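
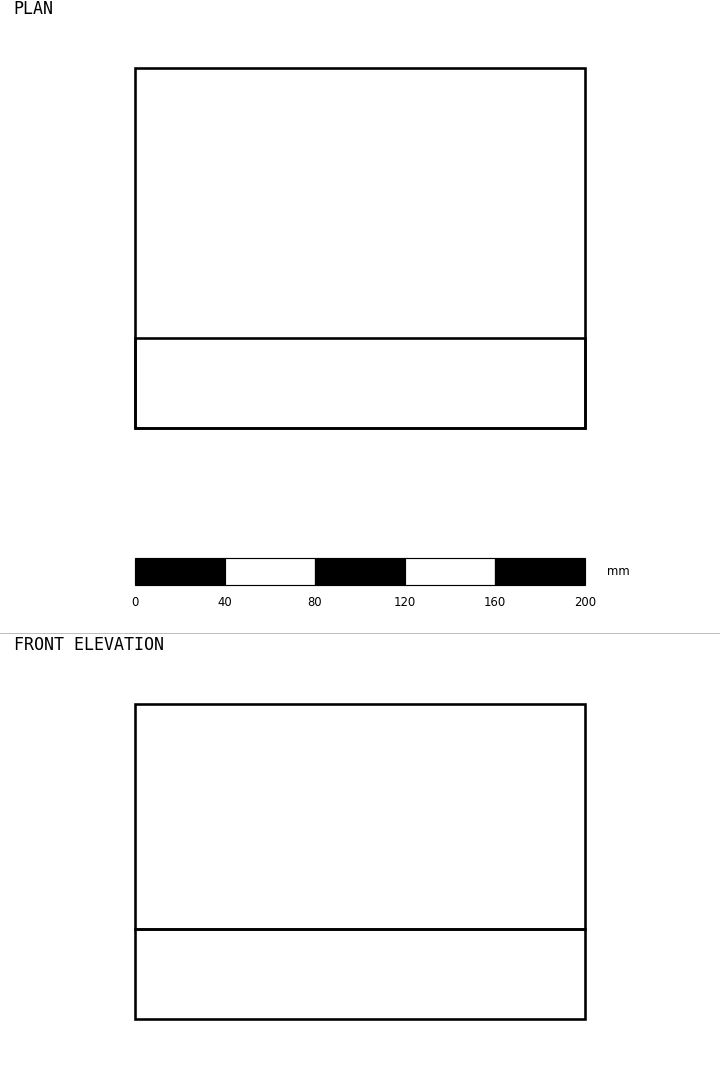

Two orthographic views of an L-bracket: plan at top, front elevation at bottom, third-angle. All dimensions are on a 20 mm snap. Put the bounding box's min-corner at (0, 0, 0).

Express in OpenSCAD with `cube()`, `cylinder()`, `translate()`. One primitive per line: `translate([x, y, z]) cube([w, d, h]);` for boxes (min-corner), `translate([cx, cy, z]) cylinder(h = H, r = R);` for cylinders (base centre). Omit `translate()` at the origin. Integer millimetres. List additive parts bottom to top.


cube([200, 160, 40]);
translate([0, 0, 40]) cube([200, 40, 100]);


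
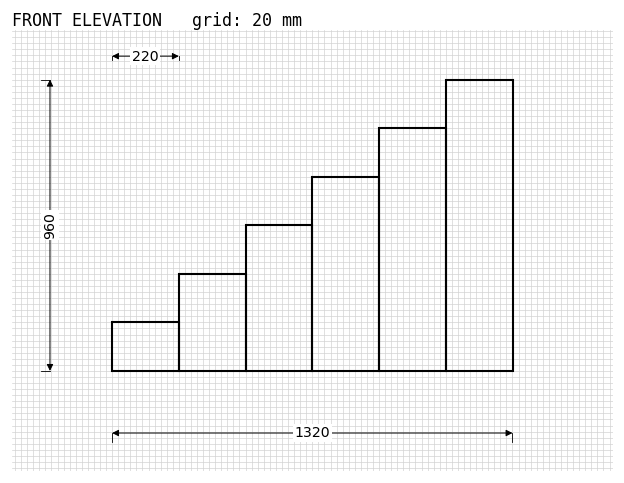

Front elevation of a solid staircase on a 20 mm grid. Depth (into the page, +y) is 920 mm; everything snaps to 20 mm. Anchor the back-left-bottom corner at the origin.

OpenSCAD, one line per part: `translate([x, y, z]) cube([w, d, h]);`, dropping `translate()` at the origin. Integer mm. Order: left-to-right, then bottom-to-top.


cube([220, 920, 160]);
translate([220, 0, 0]) cube([220, 920, 320]);
translate([440, 0, 0]) cube([220, 920, 480]);
translate([660, 0, 0]) cube([220, 920, 640]);
translate([880, 0, 0]) cube([220, 920, 800]);
translate([1100, 0, 0]) cube([220, 920, 960]);


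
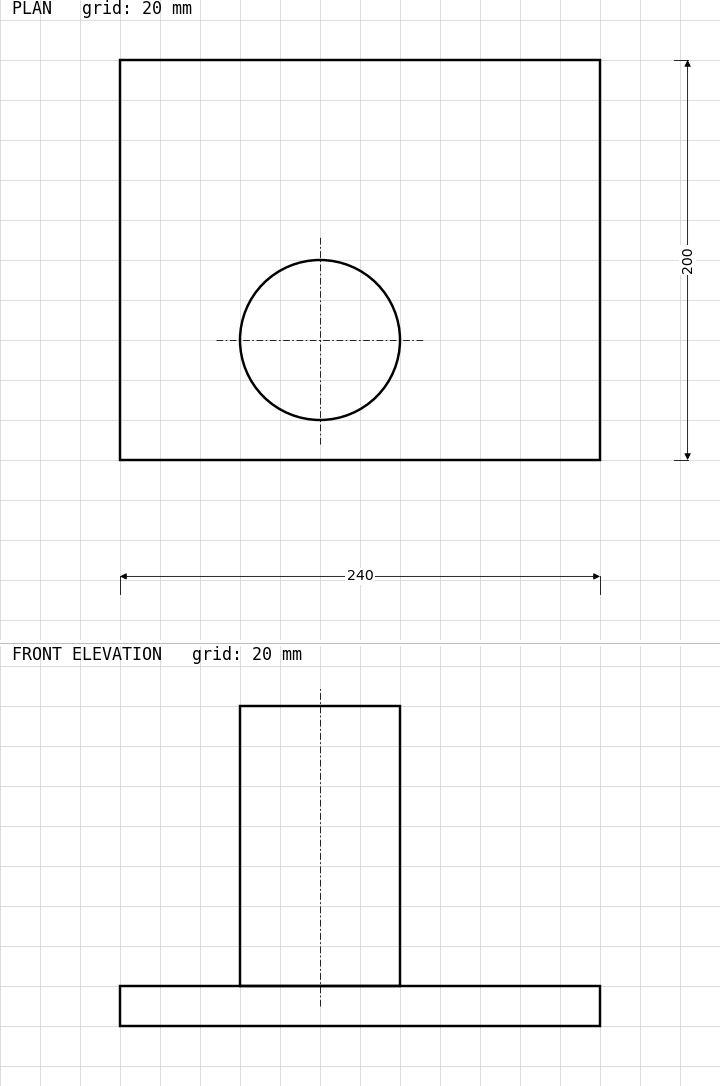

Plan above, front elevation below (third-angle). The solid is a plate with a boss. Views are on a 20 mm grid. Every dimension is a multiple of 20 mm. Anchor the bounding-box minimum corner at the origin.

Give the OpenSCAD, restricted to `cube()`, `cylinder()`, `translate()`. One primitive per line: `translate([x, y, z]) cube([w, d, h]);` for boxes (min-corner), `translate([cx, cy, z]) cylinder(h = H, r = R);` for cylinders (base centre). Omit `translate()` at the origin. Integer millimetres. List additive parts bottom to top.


cube([240, 200, 20]);
translate([100, 60, 20]) cylinder(h = 140, r = 40);


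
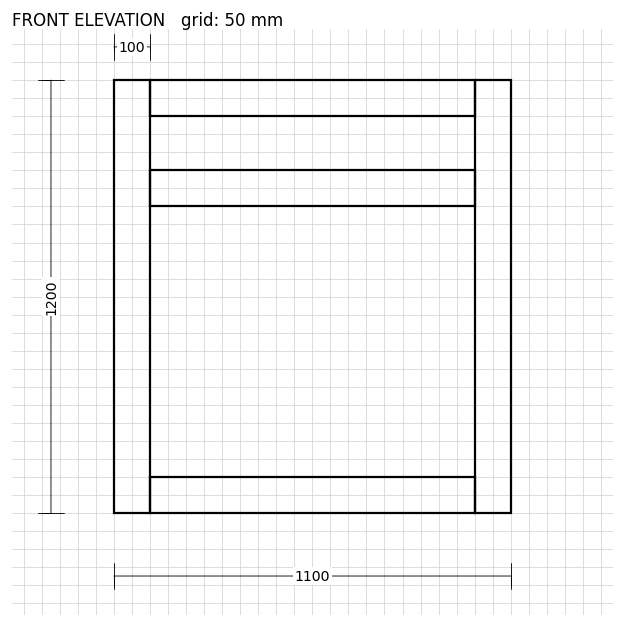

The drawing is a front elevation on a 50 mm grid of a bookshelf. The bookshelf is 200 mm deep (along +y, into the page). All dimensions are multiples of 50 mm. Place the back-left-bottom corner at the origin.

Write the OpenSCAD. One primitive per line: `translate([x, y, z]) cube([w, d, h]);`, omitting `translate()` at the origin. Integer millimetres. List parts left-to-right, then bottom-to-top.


cube([100, 200, 1200]);
translate([100, 0, 0]) cube([900, 200, 100]);
translate([100, 0, 850]) cube([900, 200, 100]);
translate([100, 0, 1100]) cube([900, 200, 100]);
translate([1000, 0, 0]) cube([100, 200, 1200]);


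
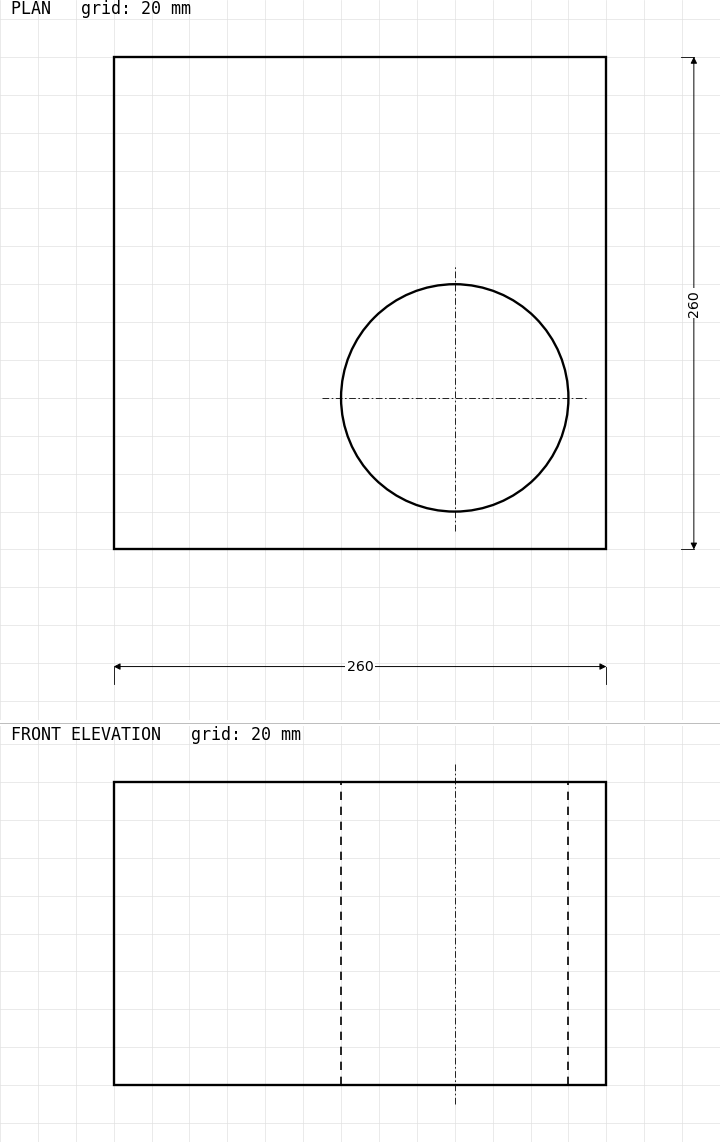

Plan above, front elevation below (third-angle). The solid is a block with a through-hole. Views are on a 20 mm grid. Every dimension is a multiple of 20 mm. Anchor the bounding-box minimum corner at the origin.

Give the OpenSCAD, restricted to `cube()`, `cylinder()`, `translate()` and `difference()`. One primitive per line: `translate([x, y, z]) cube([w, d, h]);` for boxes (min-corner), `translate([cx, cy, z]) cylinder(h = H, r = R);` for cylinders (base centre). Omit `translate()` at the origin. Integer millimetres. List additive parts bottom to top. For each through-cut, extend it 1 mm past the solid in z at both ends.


difference() {
  cube([260, 260, 160]);
  translate([180, 80, -1]) cylinder(h = 162, r = 60);
}


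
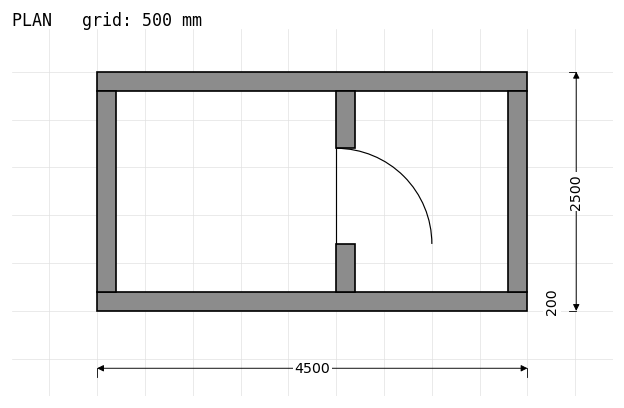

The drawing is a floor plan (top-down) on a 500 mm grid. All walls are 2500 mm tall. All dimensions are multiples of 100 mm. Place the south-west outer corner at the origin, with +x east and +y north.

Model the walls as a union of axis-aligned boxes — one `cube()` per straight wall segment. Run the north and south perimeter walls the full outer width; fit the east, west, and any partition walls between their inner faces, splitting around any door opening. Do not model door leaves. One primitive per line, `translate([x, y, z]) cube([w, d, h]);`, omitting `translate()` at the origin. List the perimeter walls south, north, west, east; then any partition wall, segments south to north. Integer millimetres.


cube([4500, 200, 2500]);
translate([0, 2300, 0]) cube([4500, 200, 2500]);
translate([0, 200, 0]) cube([200, 2100, 2500]);
translate([4300, 200, 0]) cube([200, 2100, 2500]);
translate([2500, 200, 0]) cube([200, 500, 2500]);
translate([2500, 1700, 0]) cube([200, 600, 2500]);


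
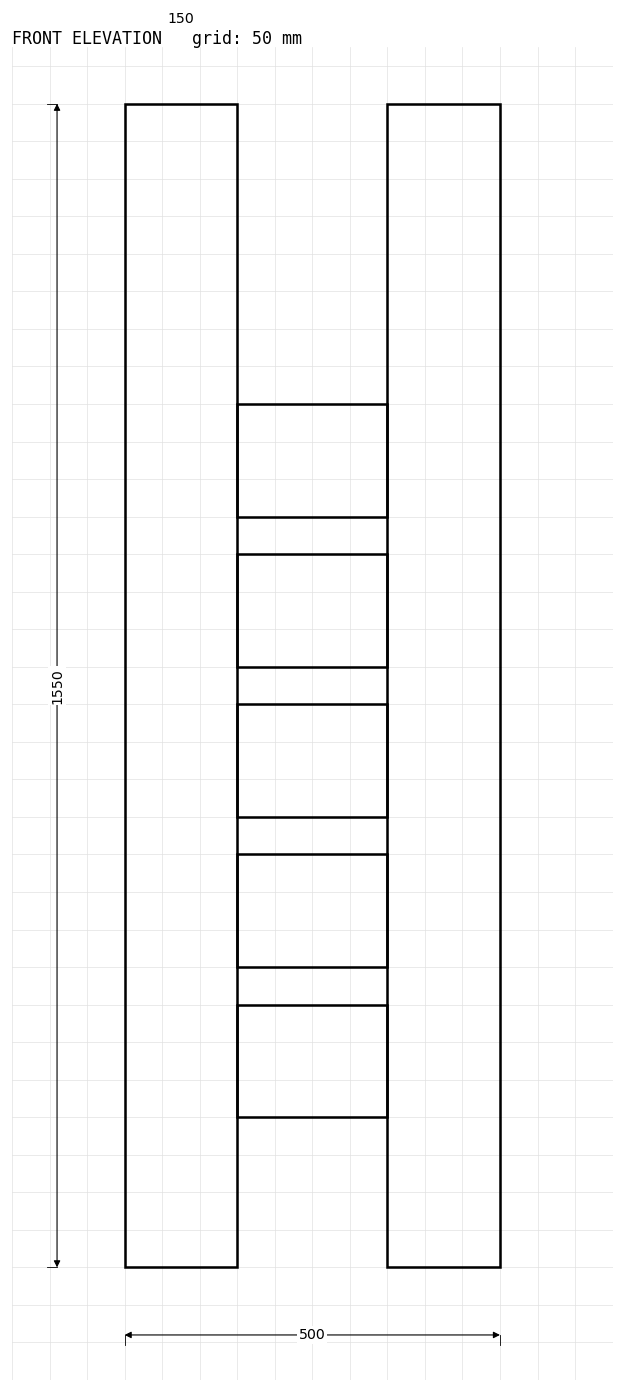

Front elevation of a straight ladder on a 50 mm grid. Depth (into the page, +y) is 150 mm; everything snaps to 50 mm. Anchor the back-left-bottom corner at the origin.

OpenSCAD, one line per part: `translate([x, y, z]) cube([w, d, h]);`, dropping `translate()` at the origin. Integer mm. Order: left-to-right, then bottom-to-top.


cube([150, 150, 1550]);
translate([150, 0, 200]) cube([200, 150, 150]);
translate([150, 0, 400]) cube([200, 150, 150]);
translate([150, 0, 600]) cube([200, 150, 150]);
translate([150, 0, 800]) cube([200, 150, 150]);
translate([150, 0, 1000]) cube([200, 150, 150]);
translate([350, 0, 0]) cube([150, 150, 1550]);


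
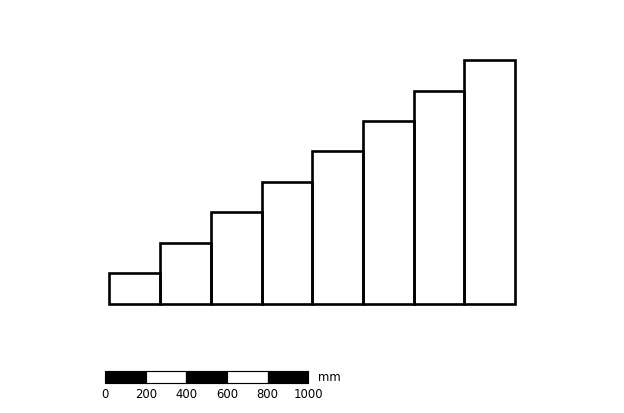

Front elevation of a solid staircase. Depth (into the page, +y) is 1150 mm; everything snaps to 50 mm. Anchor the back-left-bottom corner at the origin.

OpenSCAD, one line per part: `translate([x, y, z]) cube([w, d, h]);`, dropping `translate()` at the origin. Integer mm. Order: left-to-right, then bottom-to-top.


cube([250, 1150, 150]);
translate([250, 0, 0]) cube([250, 1150, 300]);
translate([500, 0, 0]) cube([250, 1150, 450]);
translate([750, 0, 0]) cube([250, 1150, 600]);
translate([1000, 0, 0]) cube([250, 1150, 750]);
translate([1250, 0, 0]) cube([250, 1150, 900]);
translate([1500, 0, 0]) cube([250, 1150, 1050]);
translate([1750, 0, 0]) cube([250, 1150, 1200]);


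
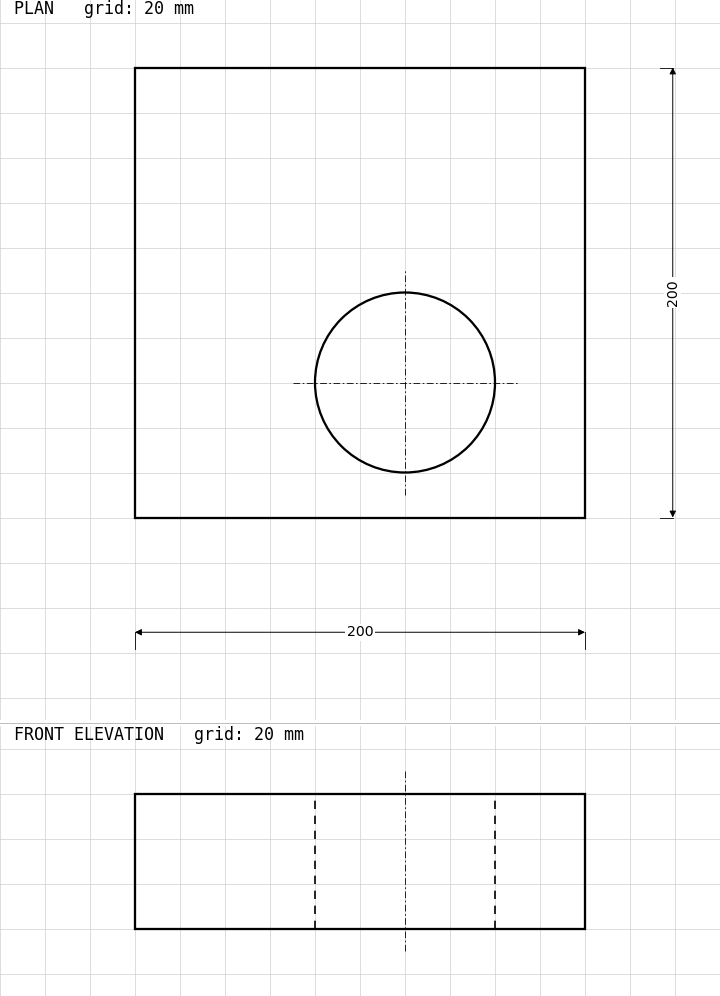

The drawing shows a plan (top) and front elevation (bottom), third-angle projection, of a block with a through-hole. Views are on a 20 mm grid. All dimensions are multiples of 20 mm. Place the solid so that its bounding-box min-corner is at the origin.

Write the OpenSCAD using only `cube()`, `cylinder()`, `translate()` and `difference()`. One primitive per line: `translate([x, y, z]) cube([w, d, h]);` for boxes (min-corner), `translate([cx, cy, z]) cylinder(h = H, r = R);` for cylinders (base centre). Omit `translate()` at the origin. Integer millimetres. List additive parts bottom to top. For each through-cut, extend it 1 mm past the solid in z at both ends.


difference() {
  cube([200, 200, 60]);
  translate([120, 60, -1]) cylinder(h = 62, r = 40);
}


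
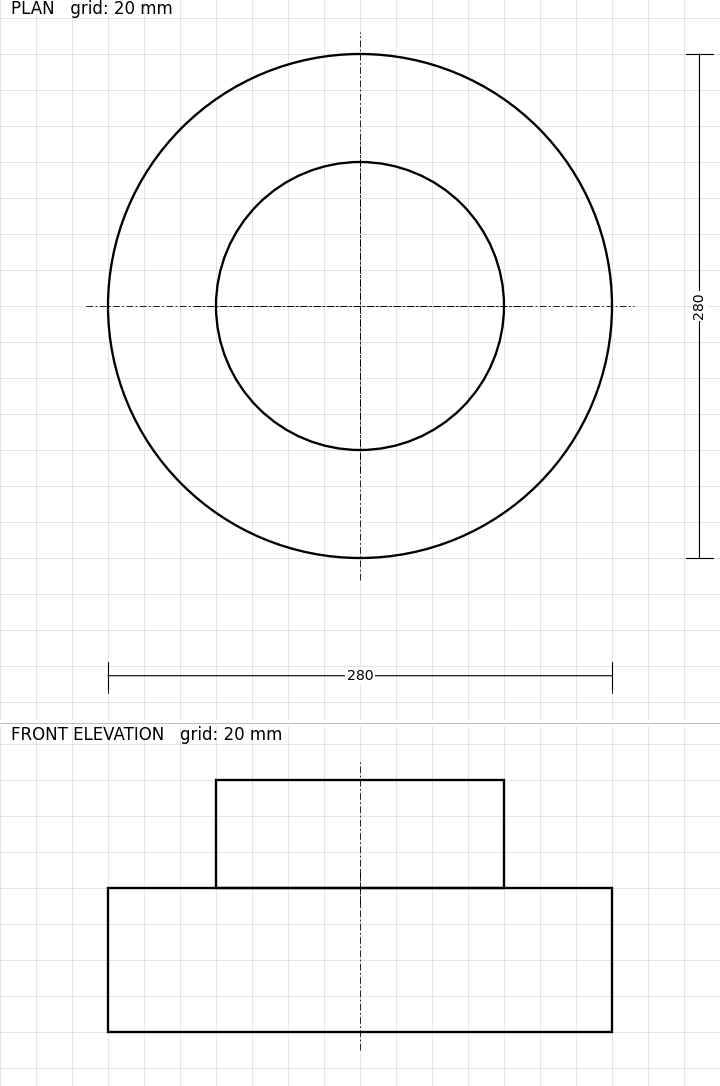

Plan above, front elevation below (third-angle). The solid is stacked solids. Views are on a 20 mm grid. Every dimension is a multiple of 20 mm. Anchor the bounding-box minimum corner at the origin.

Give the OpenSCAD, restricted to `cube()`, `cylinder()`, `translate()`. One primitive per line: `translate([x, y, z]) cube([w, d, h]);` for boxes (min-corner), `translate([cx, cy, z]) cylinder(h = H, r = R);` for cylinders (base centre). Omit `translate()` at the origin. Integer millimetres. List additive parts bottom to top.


translate([140, 140, 0]) cylinder(h = 80, r = 140);
translate([140, 140, 80]) cylinder(h = 60, r = 80);


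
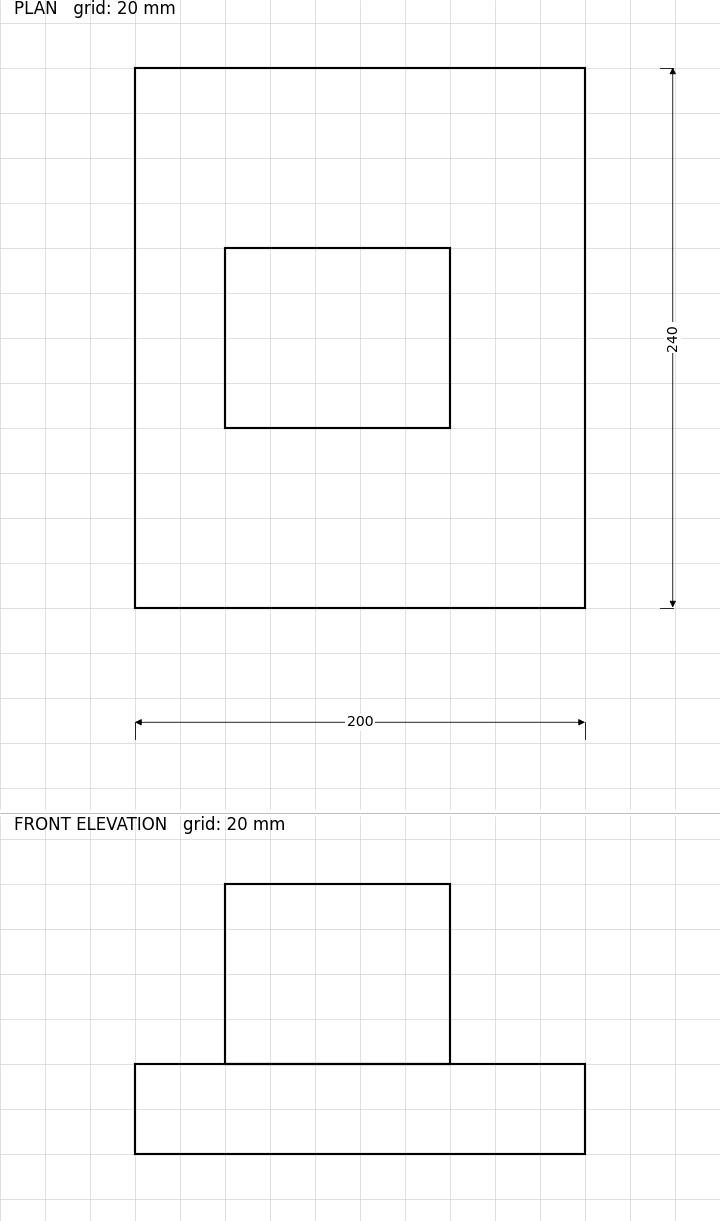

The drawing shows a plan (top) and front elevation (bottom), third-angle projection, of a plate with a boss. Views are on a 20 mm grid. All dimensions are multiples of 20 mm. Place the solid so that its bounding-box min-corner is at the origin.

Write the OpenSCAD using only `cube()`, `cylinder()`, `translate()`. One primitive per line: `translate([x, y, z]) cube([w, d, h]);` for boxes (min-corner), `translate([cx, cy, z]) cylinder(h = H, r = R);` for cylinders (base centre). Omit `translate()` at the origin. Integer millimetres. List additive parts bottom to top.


cube([200, 240, 40]);
translate([40, 80, 40]) cube([100, 80, 80]);


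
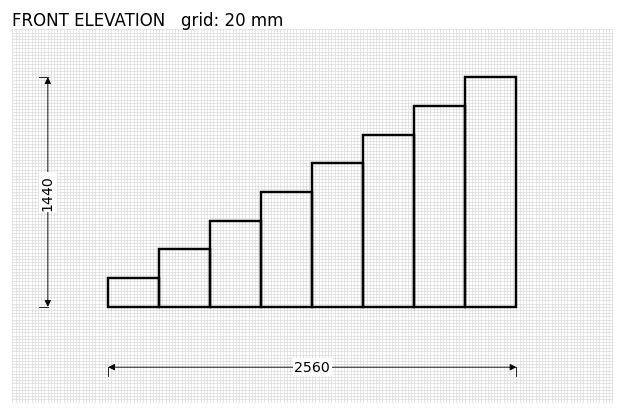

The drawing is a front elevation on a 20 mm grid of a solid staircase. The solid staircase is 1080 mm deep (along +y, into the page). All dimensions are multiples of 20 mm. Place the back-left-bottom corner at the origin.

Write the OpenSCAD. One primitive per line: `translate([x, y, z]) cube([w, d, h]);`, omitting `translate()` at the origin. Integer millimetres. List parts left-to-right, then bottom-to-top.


cube([320, 1080, 180]);
translate([320, 0, 0]) cube([320, 1080, 360]);
translate([640, 0, 0]) cube([320, 1080, 540]);
translate([960, 0, 0]) cube([320, 1080, 720]);
translate([1280, 0, 0]) cube([320, 1080, 900]);
translate([1600, 0, 0]) cube([320, 1080, 1080]);
translate([1920, 0, 0]) cube([320, 1080, 1260]);
translate([2240, 0, 0]) cube([320, 1080, 1440]);


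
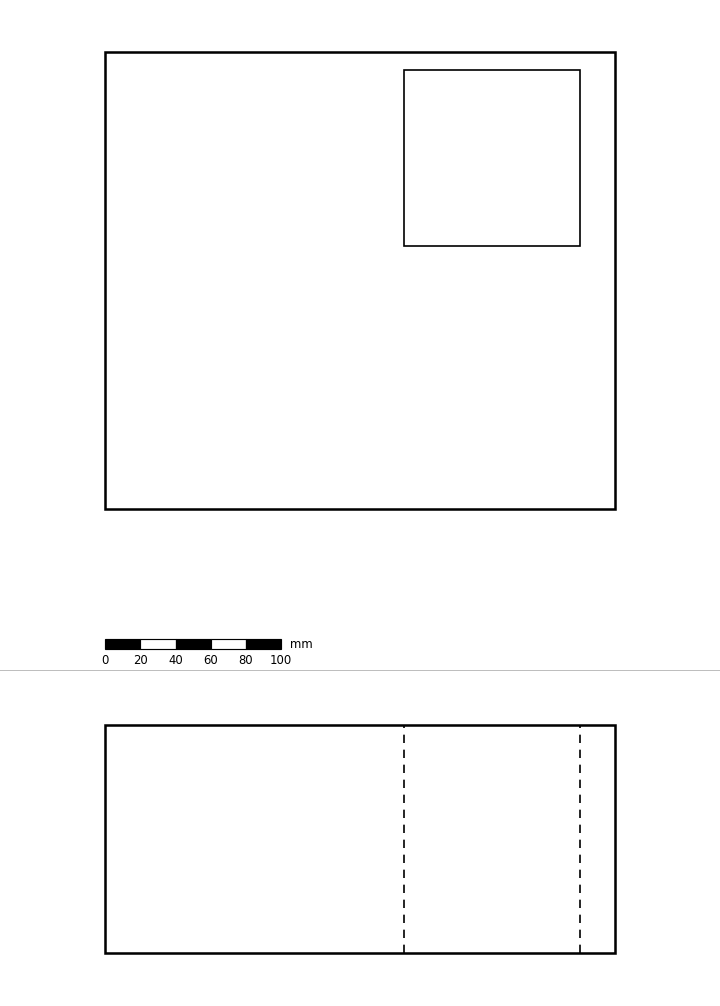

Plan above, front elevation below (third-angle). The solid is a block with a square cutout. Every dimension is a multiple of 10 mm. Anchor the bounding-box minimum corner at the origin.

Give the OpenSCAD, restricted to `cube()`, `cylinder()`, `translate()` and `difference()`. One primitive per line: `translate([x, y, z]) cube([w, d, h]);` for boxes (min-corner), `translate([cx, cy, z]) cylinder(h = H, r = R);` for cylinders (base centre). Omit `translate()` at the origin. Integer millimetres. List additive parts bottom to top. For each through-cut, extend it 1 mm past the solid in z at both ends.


difference() {
  cube([290, 260, 130]);
  translate([170, 150, -1]) cube([100, 100, 132]);
}


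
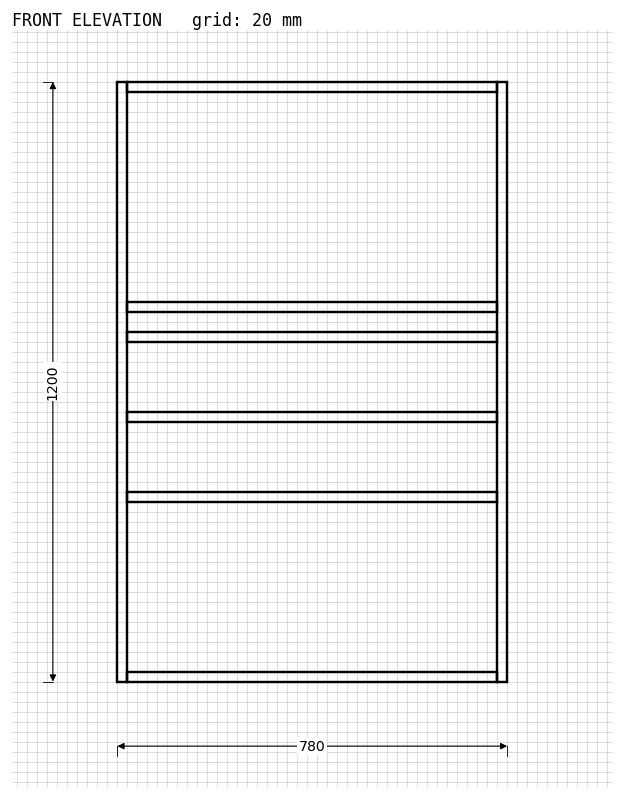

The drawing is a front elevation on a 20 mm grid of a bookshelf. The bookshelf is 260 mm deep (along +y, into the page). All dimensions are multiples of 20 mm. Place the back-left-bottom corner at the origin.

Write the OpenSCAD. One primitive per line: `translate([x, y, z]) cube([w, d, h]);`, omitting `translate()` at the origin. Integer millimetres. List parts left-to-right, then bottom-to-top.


cube([20, 260, 1200]);
translate([20, 0, 0]) cube([740, 260, 20]);
translate([20, 0, 360]) cube([740, 260, 20]);
translate([20, 0, 520]) cube([740, 260, 20]);
translate([20, 0, 680]) cube([740, 260, 20]);
translate([20, 0, 740]) cube([740, 260, 20]);
translate([20, 0, 1180]) cube([740, 260, 20]);
translate([760, 0, 0]) cube([20, 260, 1200]);


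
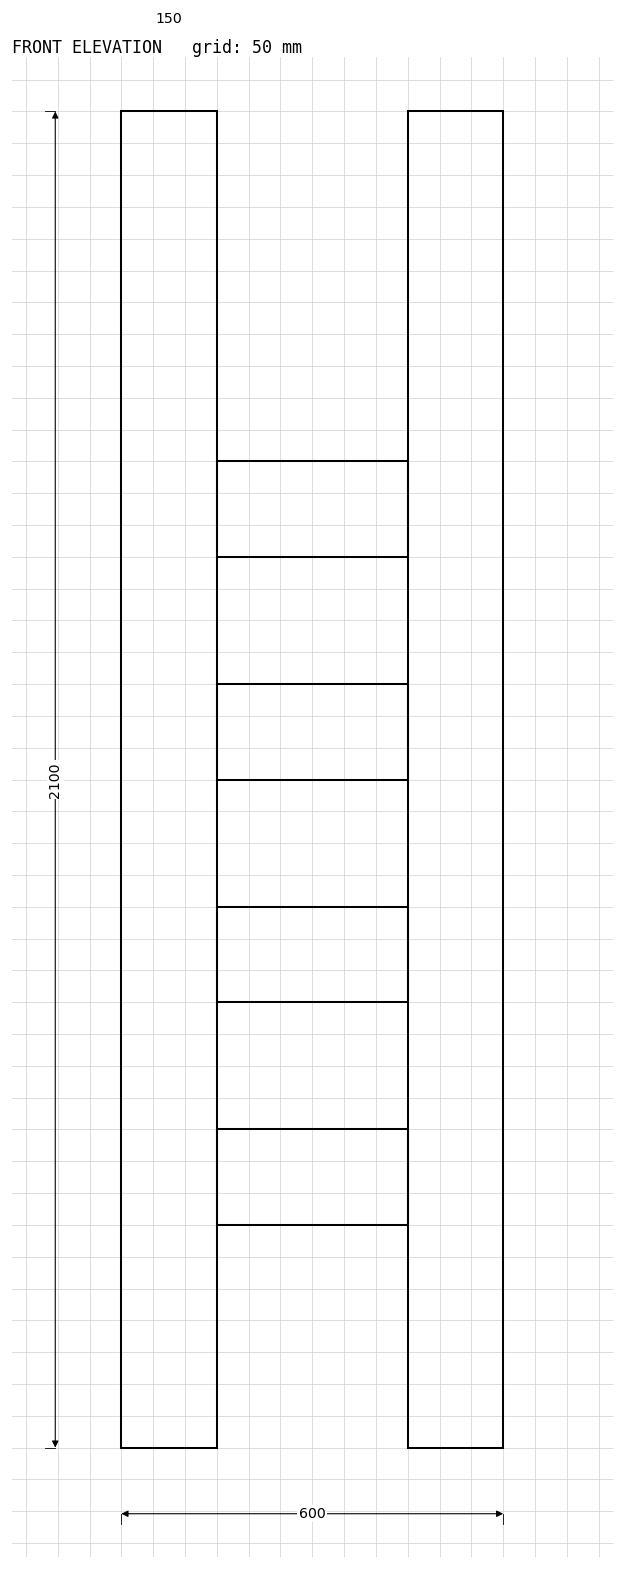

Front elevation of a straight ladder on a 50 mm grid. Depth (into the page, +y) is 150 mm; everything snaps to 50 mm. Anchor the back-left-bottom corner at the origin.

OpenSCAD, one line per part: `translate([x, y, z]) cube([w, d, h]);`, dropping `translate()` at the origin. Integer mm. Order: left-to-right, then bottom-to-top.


cube([150, 150, 2100]);
translate([150, 0, 350]) cube([300, 150, 150]);
translate([150, 0, 700]) cube([300, 150, 150]);
translate([150, 0, 1050]) cube([300, 150, 150]);
translate([150, 0, 1400]) cube([300, 150, 150]);
translate([450, 0, 0]) cube([150, 150, 2100]);


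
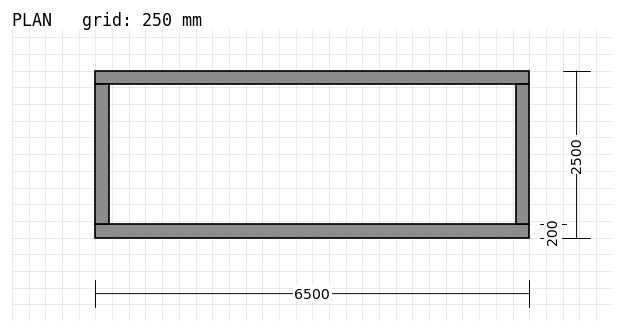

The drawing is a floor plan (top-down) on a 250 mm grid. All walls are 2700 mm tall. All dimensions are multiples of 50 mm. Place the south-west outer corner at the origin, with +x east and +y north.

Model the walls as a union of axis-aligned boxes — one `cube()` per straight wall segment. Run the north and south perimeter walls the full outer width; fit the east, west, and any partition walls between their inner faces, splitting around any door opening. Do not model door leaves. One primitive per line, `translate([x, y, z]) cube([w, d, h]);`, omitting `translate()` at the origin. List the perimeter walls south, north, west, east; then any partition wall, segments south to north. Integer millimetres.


cube([6500, 200, 2700]);
translate([0, 2300, 0]) cube([6500, 200, 2700]);
translate([0, 200, 0]) cube([200, 2100, 2700]);
translate([6300, 200, 0]) cube([200, 2100, 2700]);


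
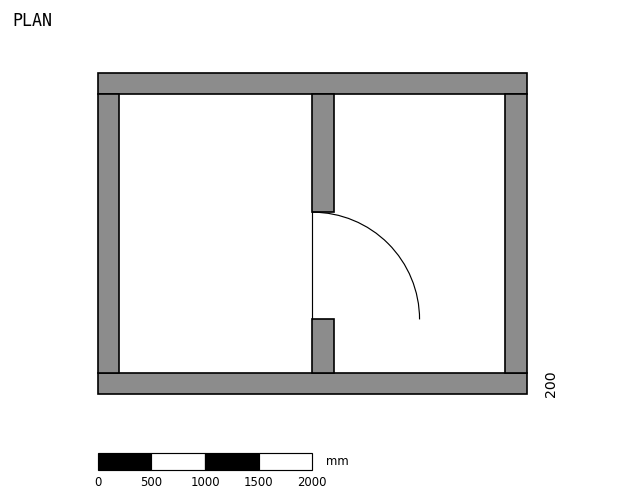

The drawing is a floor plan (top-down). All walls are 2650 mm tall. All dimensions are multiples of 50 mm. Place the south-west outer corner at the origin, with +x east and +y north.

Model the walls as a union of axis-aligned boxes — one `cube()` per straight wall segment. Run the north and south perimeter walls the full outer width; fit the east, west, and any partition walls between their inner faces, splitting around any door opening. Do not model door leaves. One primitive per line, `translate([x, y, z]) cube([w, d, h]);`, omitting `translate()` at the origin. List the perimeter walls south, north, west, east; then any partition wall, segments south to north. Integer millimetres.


cube([4000, 200, 2650]);
translate([0, 2800, 0]) cube([4000, 200, 2650]);
translate([0, 200, 0]) cube([200, 2600, 2650]);
translate([3800, 200, 0]) cube([200, 2600, 2650]);
translate([2000, 200, 0]) cube([200, 500, 2650]);
translate([2000, 1700, 0]) cube([200, 1100, 2650]);


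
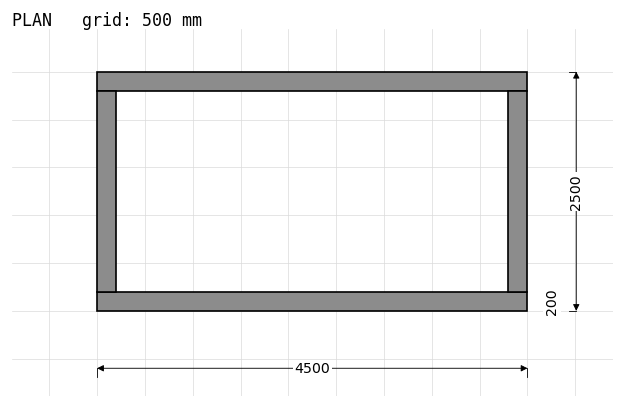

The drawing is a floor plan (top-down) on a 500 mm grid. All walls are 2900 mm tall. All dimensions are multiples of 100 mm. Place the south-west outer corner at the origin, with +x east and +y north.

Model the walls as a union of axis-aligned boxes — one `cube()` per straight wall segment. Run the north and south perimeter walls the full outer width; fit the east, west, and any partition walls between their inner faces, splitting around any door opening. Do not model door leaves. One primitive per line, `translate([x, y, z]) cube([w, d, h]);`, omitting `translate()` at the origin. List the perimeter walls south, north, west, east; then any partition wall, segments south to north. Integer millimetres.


cube([4500, 200, 2900]);
translate([0, 2300, 0]) cube([4500, 200, 2900]);
translate([0, 200, 0]) cube([200, 2100, 2900]);
translate([4300, 200, 0]) cube([200, 2100, 2900]);


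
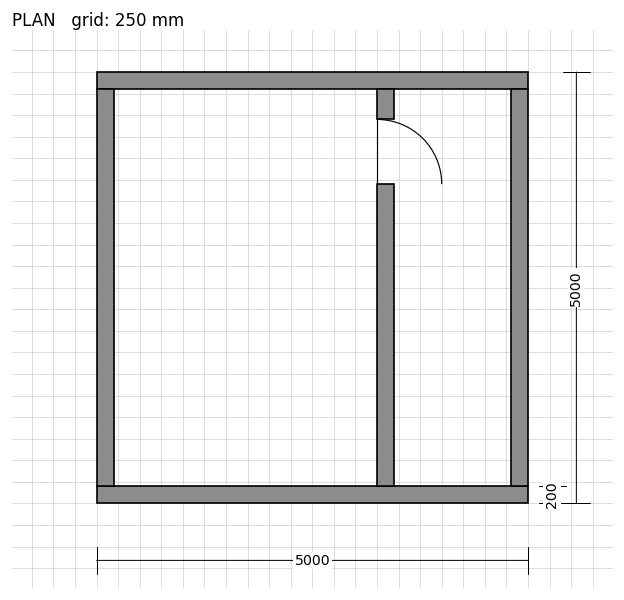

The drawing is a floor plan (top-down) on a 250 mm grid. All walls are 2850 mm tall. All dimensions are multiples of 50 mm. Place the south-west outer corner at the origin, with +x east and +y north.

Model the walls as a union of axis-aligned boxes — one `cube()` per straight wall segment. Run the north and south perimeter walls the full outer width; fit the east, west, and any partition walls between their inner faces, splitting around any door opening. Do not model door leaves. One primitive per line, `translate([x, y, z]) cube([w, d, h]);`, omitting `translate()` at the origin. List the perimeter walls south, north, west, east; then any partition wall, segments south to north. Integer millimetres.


cube([5000, 200, 2850]);
translate([0, 4800, 0]) cube([5000, 200, 2850]);
translate([0, 200, 0]) cube([200, 4600, 2850]);
translate([4800, 200, 0]) cube([200, 4600, 2850]);
translate([3250, 200, 0]) cube([200, 3500, 2850]);
translate([3250, 4450, 0]) cube([200, 350, 2850]);


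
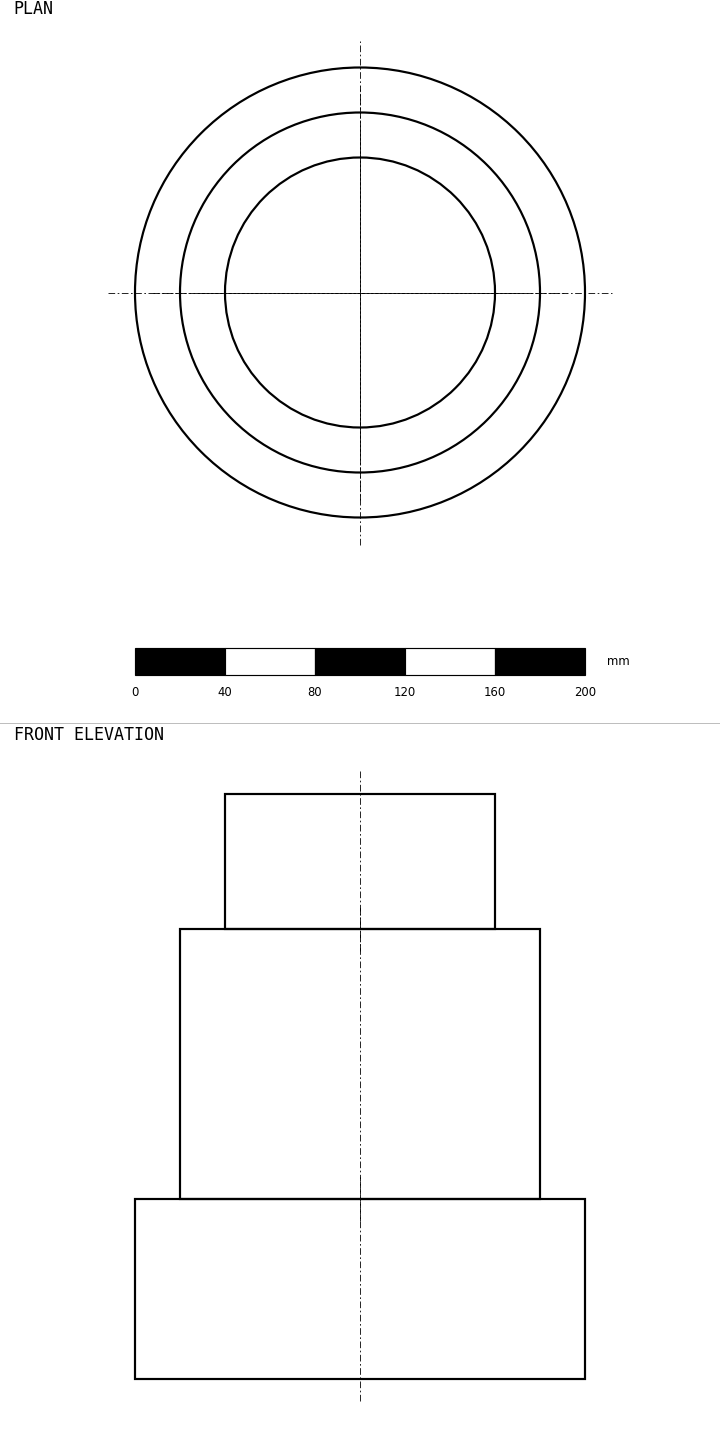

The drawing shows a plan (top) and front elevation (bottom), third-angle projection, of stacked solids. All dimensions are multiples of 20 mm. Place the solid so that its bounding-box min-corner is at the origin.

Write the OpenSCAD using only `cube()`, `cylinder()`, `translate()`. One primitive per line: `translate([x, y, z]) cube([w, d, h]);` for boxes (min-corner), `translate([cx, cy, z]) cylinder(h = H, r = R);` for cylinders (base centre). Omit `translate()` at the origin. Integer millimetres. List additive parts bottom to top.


translate([100, 100, 0]) cylinder(h = 80, r = 100);
translate([100, 100, 80]) cylinder(h = 120, r = 80);
translate([100, 100, 200]) cylinder(h = 60, r = 60);


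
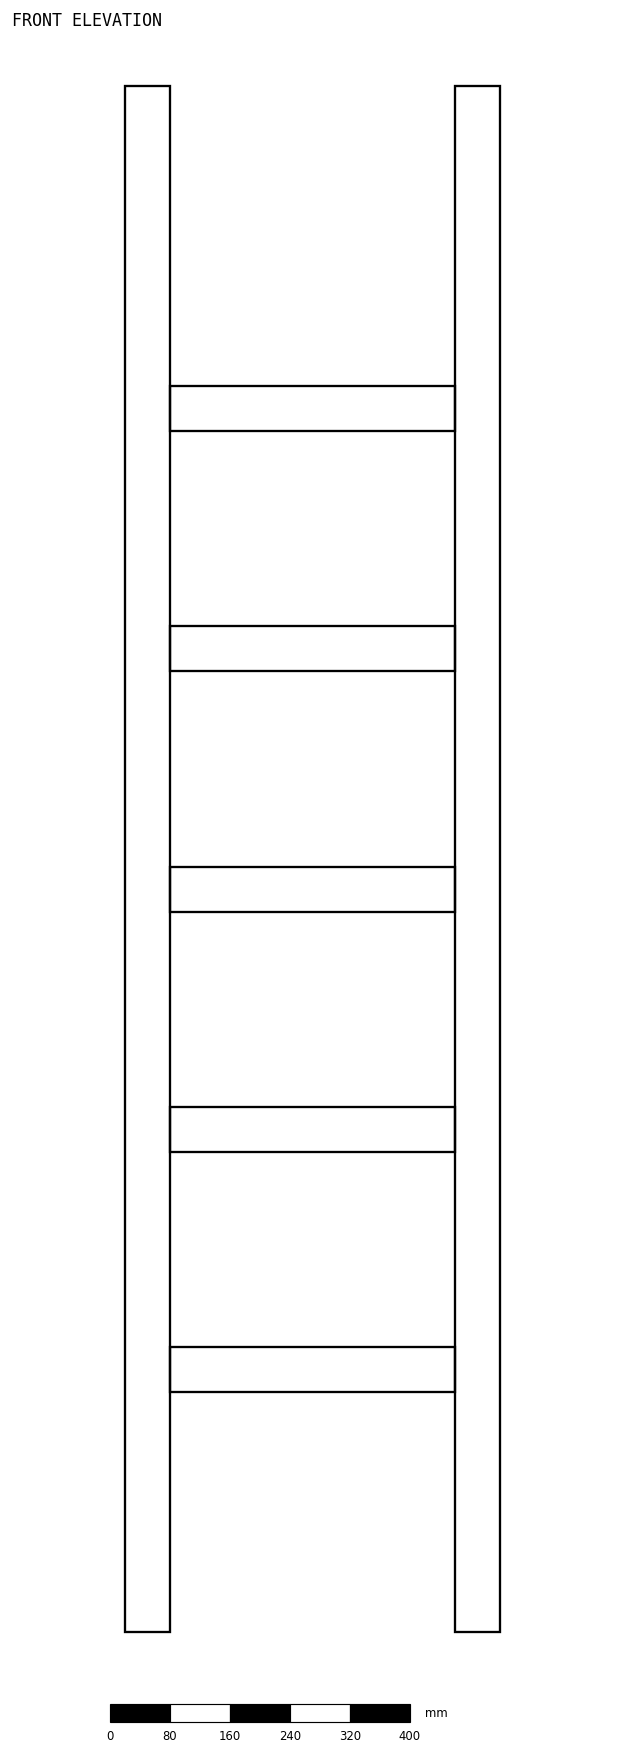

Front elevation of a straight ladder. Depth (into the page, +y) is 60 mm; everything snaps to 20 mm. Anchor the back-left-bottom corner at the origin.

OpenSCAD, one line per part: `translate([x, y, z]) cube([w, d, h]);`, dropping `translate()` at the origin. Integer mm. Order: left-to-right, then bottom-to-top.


cube([60, 60, 2060]);
translate([60, 0, 320]) cube([380, 60, 60]);
translate([60, 0, 640]) cube([380, 60, 60]);
translate([60, 0, 960]) cube([380, 60, 60]);
translate([60, 0, 1280]) cube([380, 60, 60]);
translate([60, 0, 1600]) cube([380, 60, 60]);
translate([440, 0, 0]) cube([60, 60, 2060]);


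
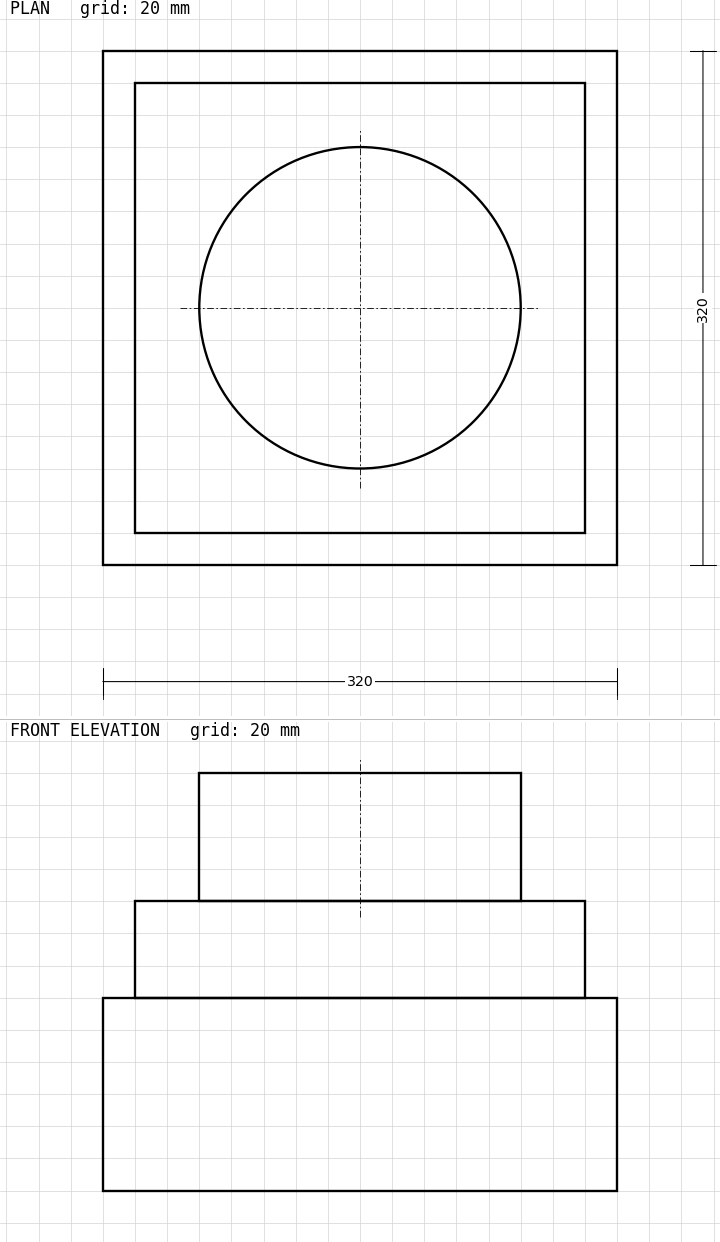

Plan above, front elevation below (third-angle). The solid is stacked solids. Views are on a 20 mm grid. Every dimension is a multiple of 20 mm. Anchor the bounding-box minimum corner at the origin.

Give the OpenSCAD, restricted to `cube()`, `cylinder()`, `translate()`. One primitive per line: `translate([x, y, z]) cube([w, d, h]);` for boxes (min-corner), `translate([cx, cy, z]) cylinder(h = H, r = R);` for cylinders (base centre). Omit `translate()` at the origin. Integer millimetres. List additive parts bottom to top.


cube([320, 320, 120]);
translate([20, 20, 120]) cube([280, 280, 60]);
translate([160, 160, 180]) cylinder(h = 80, r = 100);


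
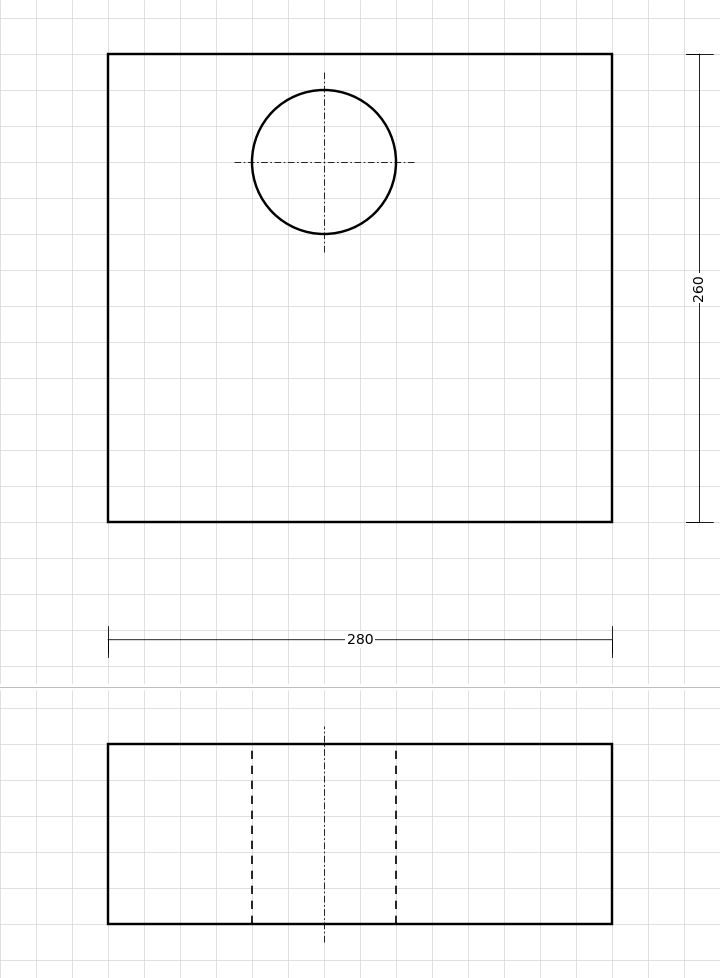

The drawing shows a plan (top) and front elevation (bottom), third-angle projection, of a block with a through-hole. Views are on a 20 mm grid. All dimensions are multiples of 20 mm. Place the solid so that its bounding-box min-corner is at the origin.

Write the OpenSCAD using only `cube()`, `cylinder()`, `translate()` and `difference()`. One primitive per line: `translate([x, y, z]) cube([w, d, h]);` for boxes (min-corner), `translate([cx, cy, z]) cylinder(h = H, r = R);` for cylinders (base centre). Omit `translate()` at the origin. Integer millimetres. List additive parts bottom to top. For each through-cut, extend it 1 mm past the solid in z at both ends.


difference() {
  cube([280, 260, 100]);
  translate([120, 200, -1]) cylinder(h = 102, r = 40);
}


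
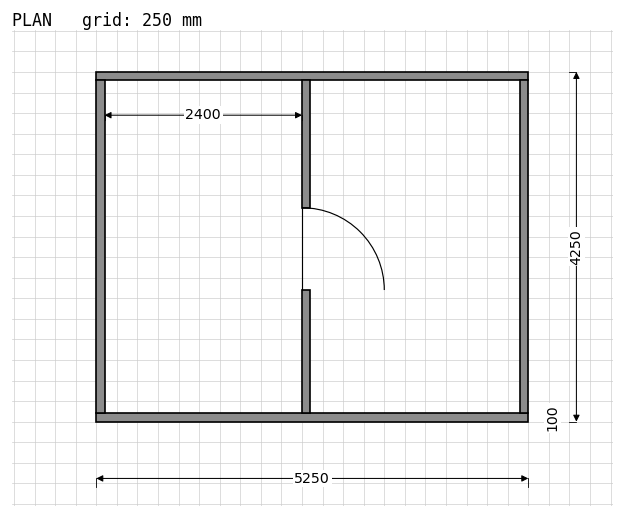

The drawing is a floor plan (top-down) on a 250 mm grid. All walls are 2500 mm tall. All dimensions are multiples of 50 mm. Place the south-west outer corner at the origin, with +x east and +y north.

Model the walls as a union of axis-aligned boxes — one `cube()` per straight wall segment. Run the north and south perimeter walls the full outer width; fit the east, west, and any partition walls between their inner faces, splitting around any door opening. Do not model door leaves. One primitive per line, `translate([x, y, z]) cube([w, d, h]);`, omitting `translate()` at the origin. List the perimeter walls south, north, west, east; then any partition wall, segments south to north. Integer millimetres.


cube([5250, 100, 2500]);
translate([0, 4150, 0]) cube([5250, 100, 2500]);
translate([0, 100, 0]) cube([100, 4050, 2500]);
translate([5150, 100, 0]) cube([100, 4050, 2500]);
translate([2500, 100, 0]) cube([100, 1500, 2500]);
translate([2500, 2600, 0]) cube([100, 1550, 2500]);


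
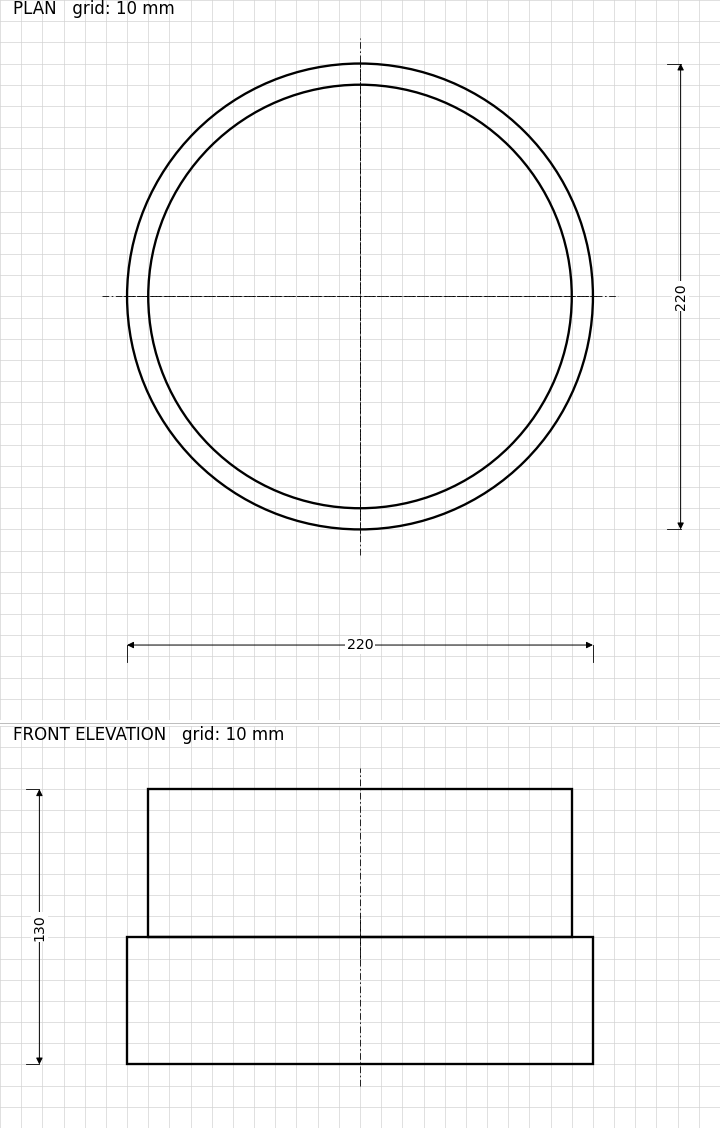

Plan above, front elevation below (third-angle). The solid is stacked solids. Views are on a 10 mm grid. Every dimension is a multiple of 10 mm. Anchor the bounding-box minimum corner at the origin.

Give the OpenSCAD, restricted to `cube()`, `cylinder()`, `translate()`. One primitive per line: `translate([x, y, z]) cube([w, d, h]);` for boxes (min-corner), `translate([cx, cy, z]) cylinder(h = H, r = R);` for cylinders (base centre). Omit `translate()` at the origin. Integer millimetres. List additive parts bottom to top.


translate([110, 110, 0]) cylinder(h = 60, r = 110);
translate([110, 110, 60]) cylinder(h = 70, r = 100);


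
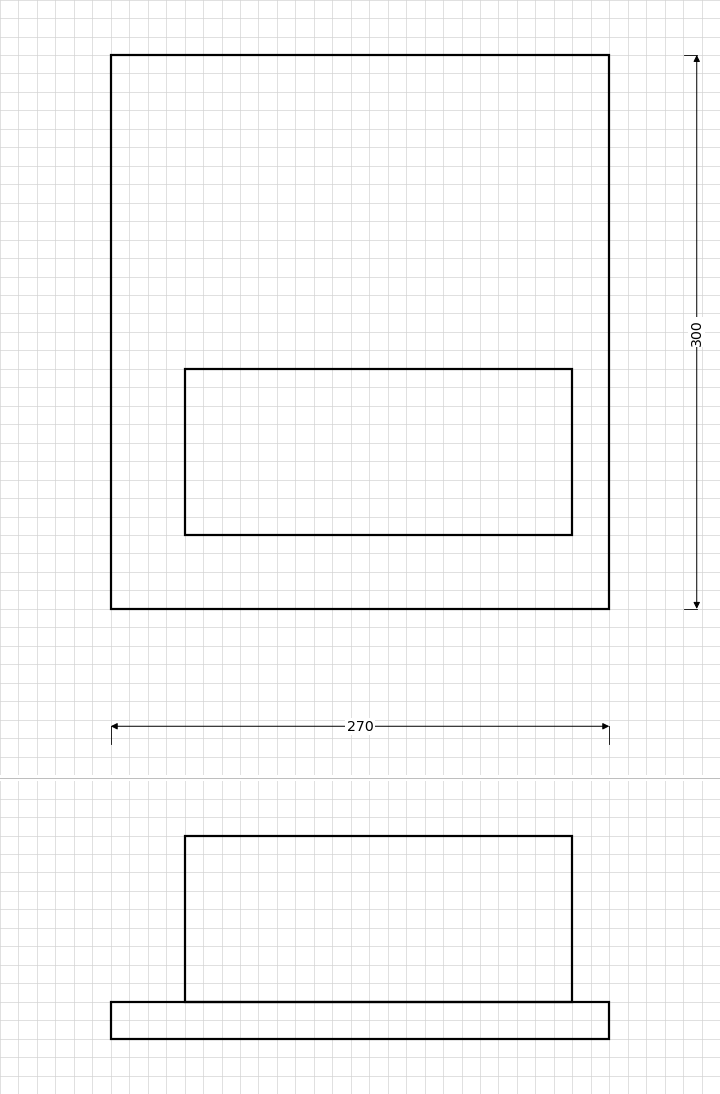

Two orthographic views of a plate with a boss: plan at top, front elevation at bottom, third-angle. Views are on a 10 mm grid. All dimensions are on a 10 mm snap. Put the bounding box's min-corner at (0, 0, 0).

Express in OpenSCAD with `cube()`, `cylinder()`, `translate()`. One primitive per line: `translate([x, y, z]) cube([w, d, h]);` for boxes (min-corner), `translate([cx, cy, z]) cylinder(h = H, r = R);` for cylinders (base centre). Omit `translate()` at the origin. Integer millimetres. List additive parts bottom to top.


cube([270, 300, 20]);
translate([40, 40, 20]) cube([210, 90, 90]);


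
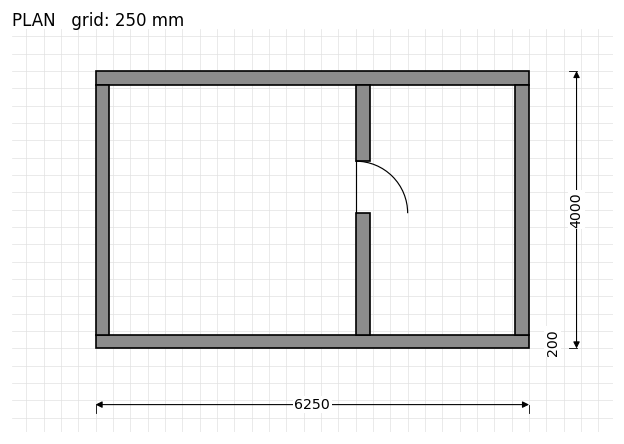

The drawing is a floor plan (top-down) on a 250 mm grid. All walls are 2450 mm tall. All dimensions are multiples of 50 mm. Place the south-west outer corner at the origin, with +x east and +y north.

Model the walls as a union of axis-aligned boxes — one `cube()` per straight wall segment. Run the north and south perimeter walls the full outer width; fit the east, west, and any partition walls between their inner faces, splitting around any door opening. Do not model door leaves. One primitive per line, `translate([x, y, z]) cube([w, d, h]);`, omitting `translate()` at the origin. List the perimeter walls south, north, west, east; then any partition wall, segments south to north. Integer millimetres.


cube([6250, 200, 2450]);
translate([0, 3800, 0]) cube([6250, 200, 2450]);
translate([0, 200, 0]) cube([200, 3600, 2450]);
translate([6050, 200, 0]) cube([200, 3600, 2450]);
translate([3750, 200, 0]) cube([200, 1750, 2450]);
translate([3750, 2700, 0]) cube([200, 1100, 2450]);


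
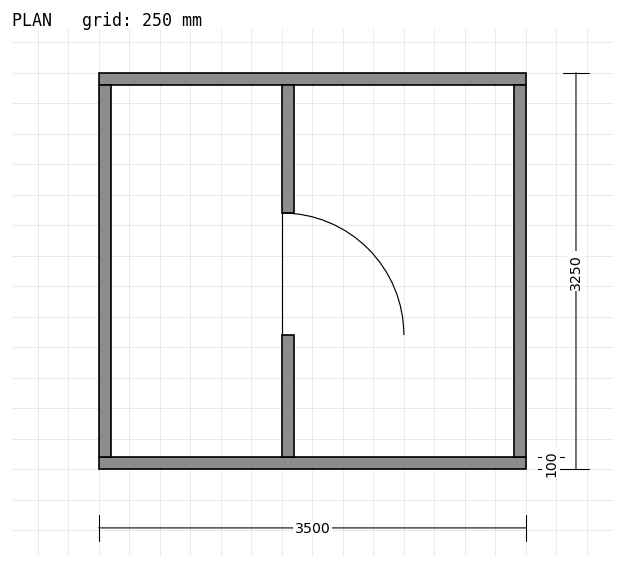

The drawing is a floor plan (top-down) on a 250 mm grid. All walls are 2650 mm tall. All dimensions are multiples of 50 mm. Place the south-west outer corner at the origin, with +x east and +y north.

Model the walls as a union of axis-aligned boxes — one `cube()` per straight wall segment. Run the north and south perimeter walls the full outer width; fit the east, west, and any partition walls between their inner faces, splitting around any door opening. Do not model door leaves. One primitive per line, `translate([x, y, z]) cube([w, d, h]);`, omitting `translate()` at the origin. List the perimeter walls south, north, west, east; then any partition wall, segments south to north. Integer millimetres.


cube([3500, 100, 2650]);
translate([0, 3150, 0]) cube([3500, 100, 2650]);
translate([0, 100, 0]) cube([100, 3050, 2650]);
translate([3400, 100, 0]) cube([100, 3050, 2650]);
translate([1500, 100, 0]) cube([100, 1000, 2650]);
translate([1500, 2100, 0]) cube([100, 1050, 2650]);


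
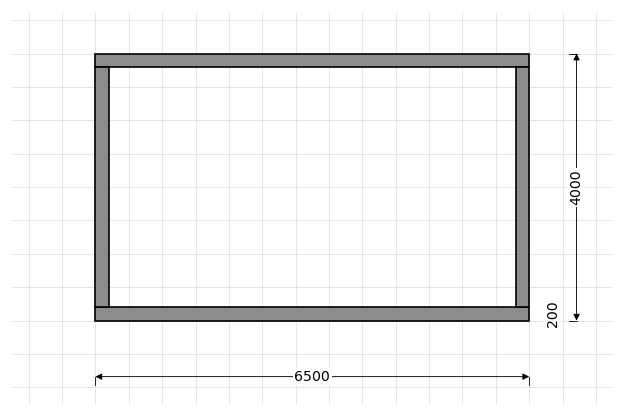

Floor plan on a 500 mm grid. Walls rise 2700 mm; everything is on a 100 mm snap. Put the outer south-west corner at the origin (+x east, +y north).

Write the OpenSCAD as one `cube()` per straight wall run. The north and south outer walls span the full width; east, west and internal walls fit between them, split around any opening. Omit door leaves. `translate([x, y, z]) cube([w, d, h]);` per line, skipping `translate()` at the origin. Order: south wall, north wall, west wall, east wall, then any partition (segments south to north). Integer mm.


cube([6500, 200, 2700]);
translate([0, 3800, 0]) cube([6500, 200, 2700]);
translate([0, 200, 0]) cube([200, 3600, 2700]);
translate([6300, 200, 0]) cube([200, 3600, 2700]);


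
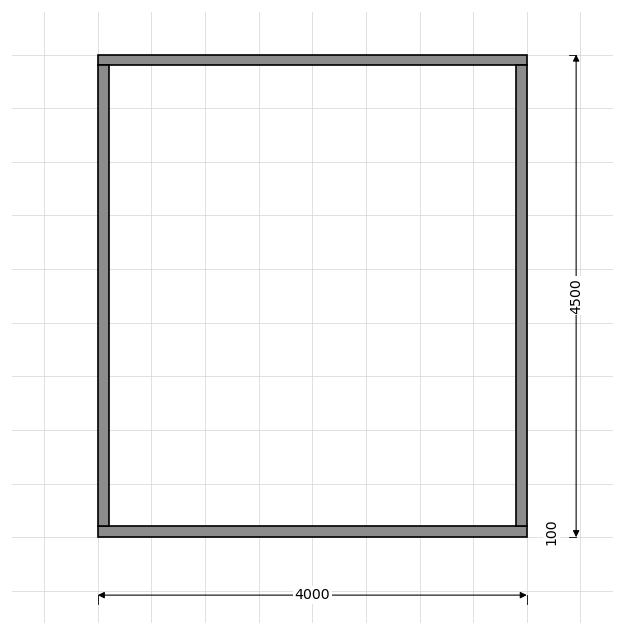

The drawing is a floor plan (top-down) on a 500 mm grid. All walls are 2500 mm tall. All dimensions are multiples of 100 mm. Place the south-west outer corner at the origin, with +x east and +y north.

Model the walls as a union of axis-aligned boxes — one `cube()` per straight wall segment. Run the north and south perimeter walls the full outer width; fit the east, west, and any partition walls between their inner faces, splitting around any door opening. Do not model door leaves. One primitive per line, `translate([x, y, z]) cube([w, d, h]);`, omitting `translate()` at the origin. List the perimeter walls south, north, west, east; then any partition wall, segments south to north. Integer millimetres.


cube([4000, 100, 2500]);
translate([0, 4400, 0]) cube([4000, 100, 2500]);
translate([0, 100, 0]) cube([100, 4300, 2500]);
translate([3900, 100, 0]) cube([100, 4300, 2500]);


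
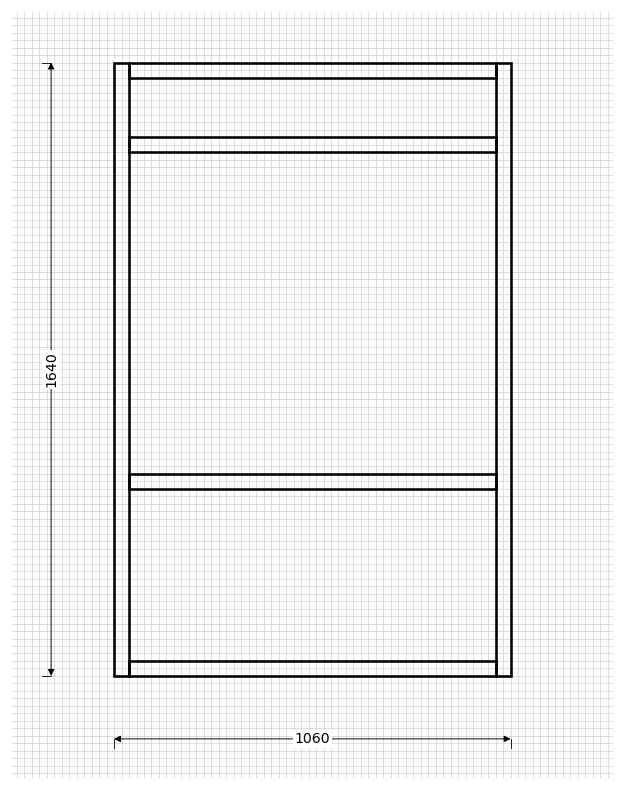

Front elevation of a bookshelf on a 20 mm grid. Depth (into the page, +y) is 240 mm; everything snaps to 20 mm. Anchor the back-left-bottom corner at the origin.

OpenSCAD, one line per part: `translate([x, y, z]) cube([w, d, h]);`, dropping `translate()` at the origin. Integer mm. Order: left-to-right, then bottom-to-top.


cube([40, 240, 1640]);
translate([40, 0, 0]) cube([980, 240, 40]);
translate([40, 0, 500]) cube([980, 240, 40]);
translate([40, 0, 1400]) cube([980, 240, 40]);
translate([40, 0, 1600]) cube([980, 240, 40]);
translate([1020, 0, 0]) cube([40, 240, 1640]);


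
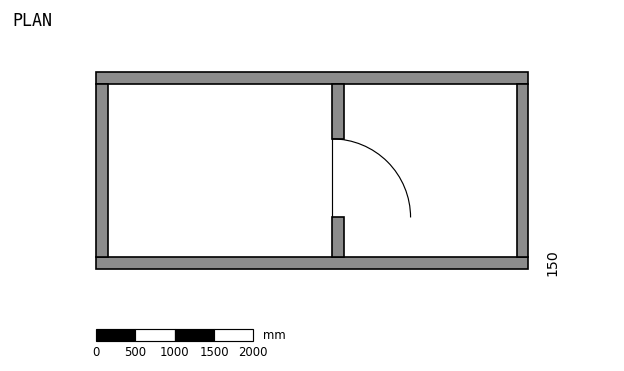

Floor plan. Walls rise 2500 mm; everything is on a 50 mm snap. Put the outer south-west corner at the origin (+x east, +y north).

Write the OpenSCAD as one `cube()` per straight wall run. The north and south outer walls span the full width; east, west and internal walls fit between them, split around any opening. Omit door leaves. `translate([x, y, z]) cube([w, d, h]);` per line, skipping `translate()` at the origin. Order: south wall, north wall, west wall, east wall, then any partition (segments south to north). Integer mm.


cube([5500, 150, 2500]);
translate([0, 2350, 0]) cube([5500, 150, 2500]);
translate([0, 150, 0]) cube([150, 2200, 2500]);
translate([5350, 150, 0]) cube([150, 2200, 2500]);
translate([3000, 150, 0]) cube([150, 500, 2500]);
translate([3000, 1650, 0]) cube([150, 700, 2500]);


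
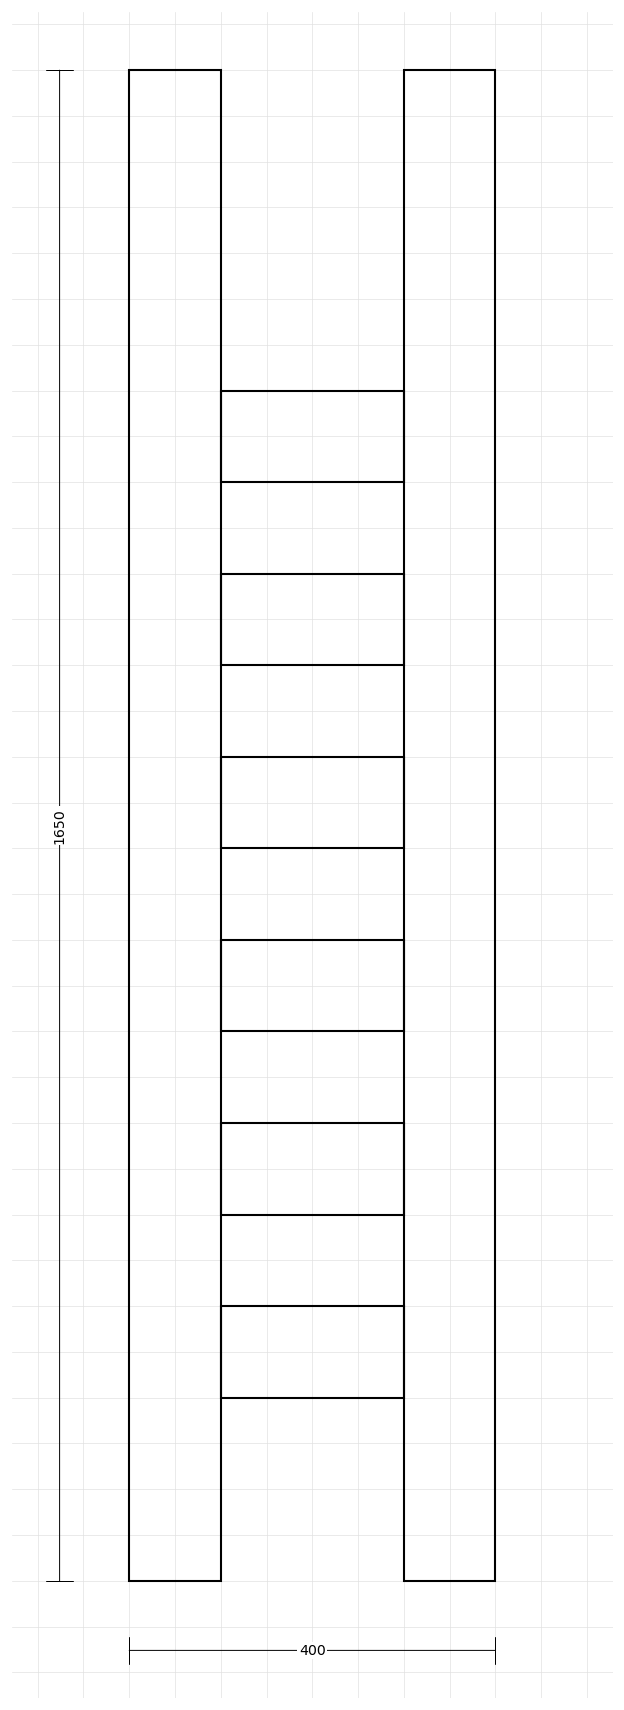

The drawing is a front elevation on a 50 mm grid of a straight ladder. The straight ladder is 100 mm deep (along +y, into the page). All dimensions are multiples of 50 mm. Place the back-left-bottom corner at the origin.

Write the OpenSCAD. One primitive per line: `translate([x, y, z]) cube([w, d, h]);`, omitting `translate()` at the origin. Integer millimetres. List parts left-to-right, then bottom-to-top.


cube([100, 100, 1650]);
translate([100, 0, 200]) cube([200, 100, 100]);
translate([100, 0, 400]) cube([200, 100, 100]);
translate([100, 0, 600]) cube([200, 100, 100]);
translate([100, 0, 800]) cube([200, 100, 100]);
translate([100, 0, 1000]) cube([200, 100, 100]);
translate([100, 0, 1200]) cube([200, 100, 100]);
translate([300, 0, 0]) cube([100, 100, 1650]);


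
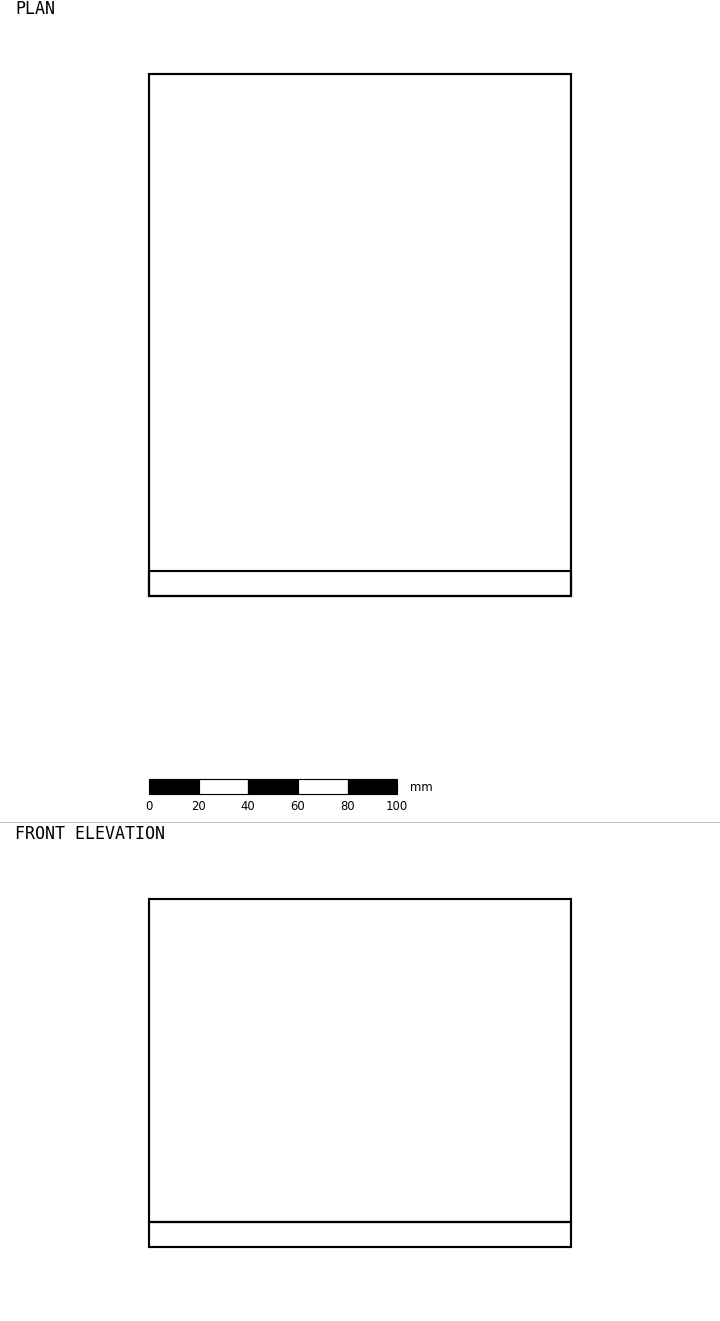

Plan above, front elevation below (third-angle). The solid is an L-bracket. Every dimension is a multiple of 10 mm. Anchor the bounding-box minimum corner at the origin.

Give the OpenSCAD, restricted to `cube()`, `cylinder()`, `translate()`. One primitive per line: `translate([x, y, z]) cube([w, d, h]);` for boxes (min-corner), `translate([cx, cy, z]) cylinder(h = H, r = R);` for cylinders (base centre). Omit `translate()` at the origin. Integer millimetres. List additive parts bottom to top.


cube([170, 210, 10]);
translate([0, 0, 10]) cube([170, 10, 130]);


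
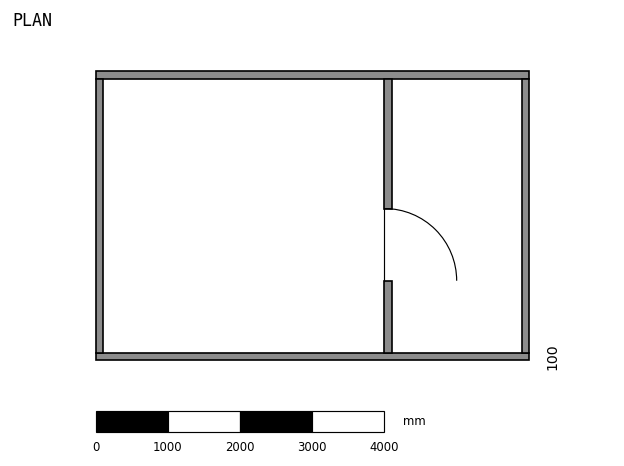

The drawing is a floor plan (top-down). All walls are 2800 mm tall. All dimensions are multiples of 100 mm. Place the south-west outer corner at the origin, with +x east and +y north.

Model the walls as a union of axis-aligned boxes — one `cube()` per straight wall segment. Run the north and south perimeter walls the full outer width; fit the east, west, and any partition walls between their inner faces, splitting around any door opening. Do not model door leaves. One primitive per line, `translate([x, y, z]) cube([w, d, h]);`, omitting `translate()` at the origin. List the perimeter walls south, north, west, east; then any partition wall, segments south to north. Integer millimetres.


cube([6000, 100, 2800]);
translate([0, 3900, 0]) cube([6000, 100, 2800]);
translate([0, 100, 0]) cube([100, 3800, 2800]);
translate([5900, 100, 0]) cube([100, 3800, 2800]);
translate([4000, 100, 0]) cube([100, 1000, 2800]);
translate([4000, 2100, 0]) cube([100, 1800, 2800]);


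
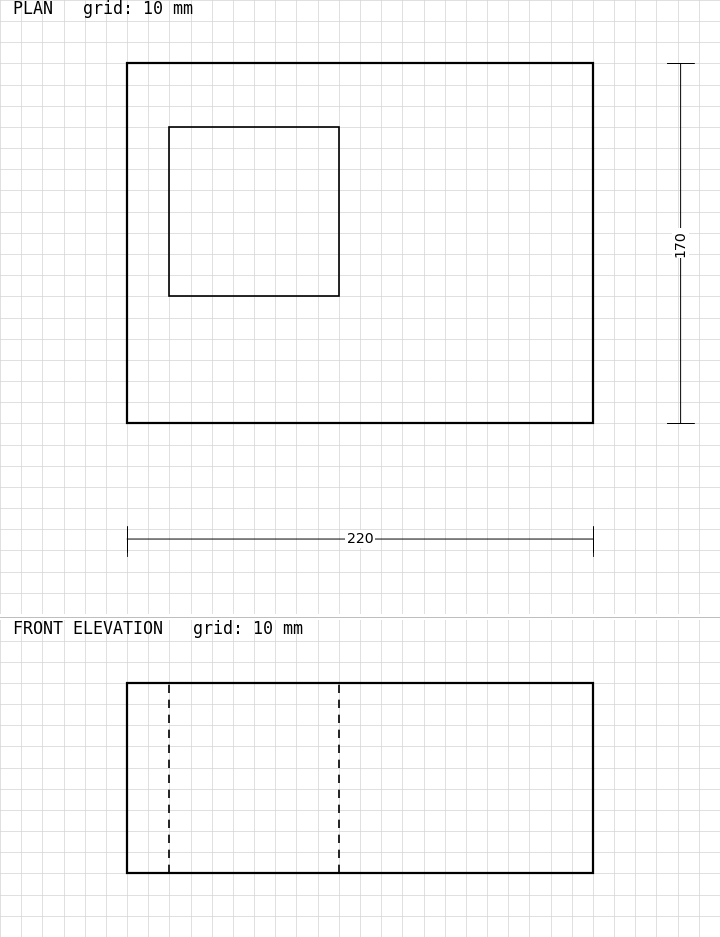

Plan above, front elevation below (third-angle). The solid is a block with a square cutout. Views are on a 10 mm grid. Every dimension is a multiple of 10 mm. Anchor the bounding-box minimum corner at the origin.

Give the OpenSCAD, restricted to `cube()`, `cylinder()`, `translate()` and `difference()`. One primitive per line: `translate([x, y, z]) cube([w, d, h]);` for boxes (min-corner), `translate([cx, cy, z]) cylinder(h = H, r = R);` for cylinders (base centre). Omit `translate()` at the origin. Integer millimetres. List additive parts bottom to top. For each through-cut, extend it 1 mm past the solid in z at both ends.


difference() {
  cube([220, 170, 90]);
  translate([20, 60, -1]) cube([80, 80, 92]);
}


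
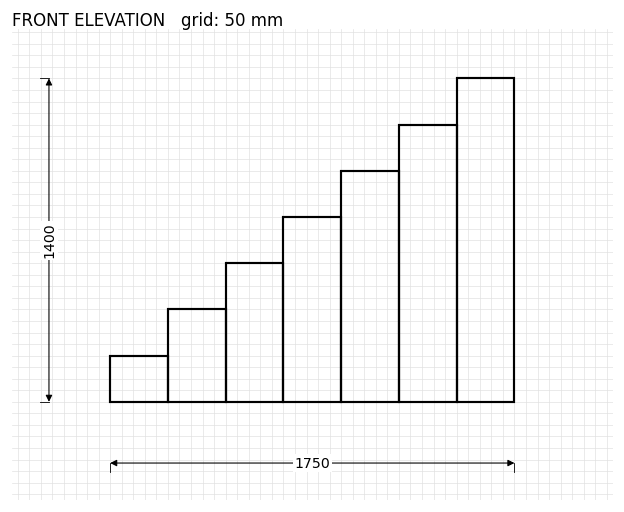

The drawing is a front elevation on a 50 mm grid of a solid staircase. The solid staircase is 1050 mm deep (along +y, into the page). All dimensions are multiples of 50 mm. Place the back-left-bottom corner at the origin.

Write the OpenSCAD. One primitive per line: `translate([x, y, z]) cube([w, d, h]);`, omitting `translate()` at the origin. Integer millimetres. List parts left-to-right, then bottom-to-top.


cube([250, 1050, 200]);
translate([250, 0, 0]) cube([250, 1050, 400]);
translate([500, 0, 0]) cube([250, 1050, 600]);
translate([750, 0, 0]) cube([250, 1050, 800]);
translate([1000, 0, 0]) cube([250, 1050, 1000]);
translate([1250, 0, 0]) cube([250, 1050, 1200]);
translate([1500, 0, 0]) cube([250, 1050, 1400]);
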